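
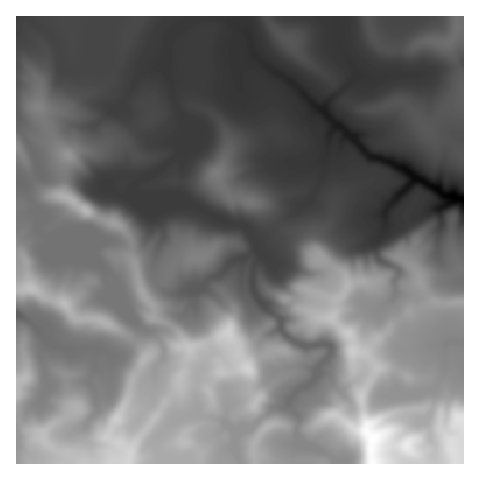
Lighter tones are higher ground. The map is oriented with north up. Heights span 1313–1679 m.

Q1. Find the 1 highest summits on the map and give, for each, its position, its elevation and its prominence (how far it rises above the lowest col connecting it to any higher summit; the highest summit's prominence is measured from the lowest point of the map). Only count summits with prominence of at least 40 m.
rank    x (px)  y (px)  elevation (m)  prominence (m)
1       374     438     1679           366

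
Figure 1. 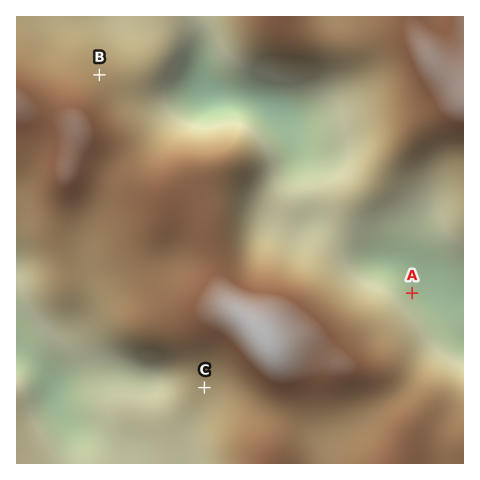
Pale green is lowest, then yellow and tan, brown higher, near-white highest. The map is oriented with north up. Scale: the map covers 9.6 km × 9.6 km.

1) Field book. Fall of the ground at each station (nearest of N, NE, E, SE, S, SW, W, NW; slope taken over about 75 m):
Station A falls NE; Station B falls NE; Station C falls SW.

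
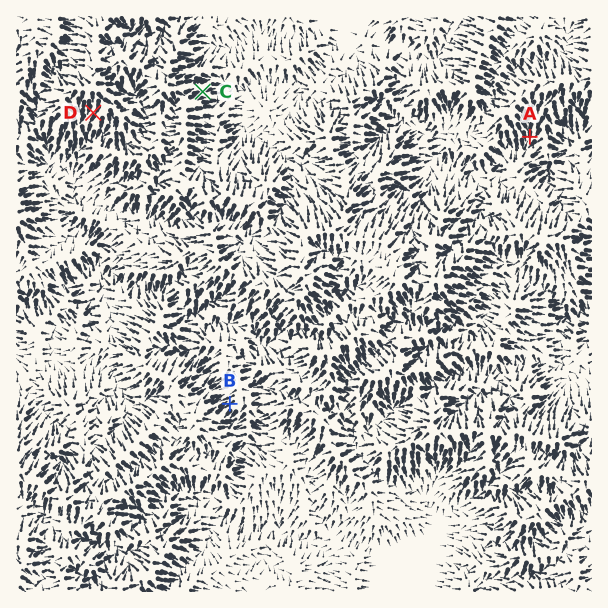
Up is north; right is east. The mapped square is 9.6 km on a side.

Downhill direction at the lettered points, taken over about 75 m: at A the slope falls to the S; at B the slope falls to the SW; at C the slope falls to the E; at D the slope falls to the SW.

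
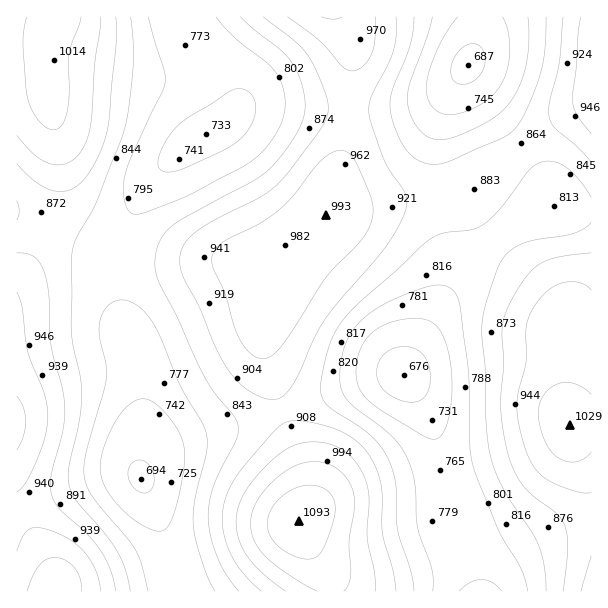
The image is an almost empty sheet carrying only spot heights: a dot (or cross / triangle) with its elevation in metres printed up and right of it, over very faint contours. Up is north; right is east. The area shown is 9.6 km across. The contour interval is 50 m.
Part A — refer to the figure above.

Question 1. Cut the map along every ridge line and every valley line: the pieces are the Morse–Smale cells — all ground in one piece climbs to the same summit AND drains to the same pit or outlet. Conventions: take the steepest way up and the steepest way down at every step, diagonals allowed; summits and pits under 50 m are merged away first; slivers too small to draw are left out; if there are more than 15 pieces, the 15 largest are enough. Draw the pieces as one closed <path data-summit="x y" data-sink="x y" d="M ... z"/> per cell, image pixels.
<path data-summit="570 426" data-sink="404 375" d="M555 205l-10 3-35 20-50 47-20 28-37 72 15 20 12 24 21 76 6 39 15 35 7 23 113-1 0-381-17 0z"/><path data-summit="54 17" data-sink="206 134" d="M180 16l-126 1-6 15-4 21 6 57 8 36 0 40-6 30-3 5 2 5 50 21 10 1 8-2 20-48 17-24 30-29 35-18 11-10 3-6 0-13-6-15-12-18-27-32z"/><path data-summit="299 521" data-sink="404 375" d="M404 376l-17 0-13 3-91 32 23 68 1 22-7 24 10 23 18 30 2 14 148-1-6-22-15-35-6-39-21-76-12-24z"/><path data-summit="326 215" data-sink="404 375" d="M441 193l-69 12-40 5-46 44-14 24-8 37 1 42 17 53 77-26 28-8 15 0 2-2 32-63 12-35 3-28-3-27z"/><path data-summit="326 215" data-sink="206 134" d="M285 106l-39 2-22 18-29 13-19 15-20 20-17 24-19 47-4 24 25 1 75-10 20 2 24 10 5 6 4 12 3-12 14-24 40-39 4-6 7-36 9-29 3-22 0-11-7-2-30 0z"/><path data-summit="17 423" data-sink="141 479" d="M77 266l-21 2-15 4-18 11-7 7 0 204 7 16 82-32 24-4 11 2 4-62-2-39-3-16-15-35-4-16-4-18 0-20z"/><path data-summit="299 521" data-sink="141 479" d="M282 410l-28 11-53 12-31 11-14 7-12 14-4 12 24 57 16 58 150-1-2-13-18-30-10-23 7-24-1-22-11-36z"/><path data-summit="326 215" data-sink="141 479" d="M224 260l-108 10 0 20 4 18 4 16 10 21 8 30 2 39-4 36 1 22 5-11 10-10 14-7 31-11 53-12 28-10-18-63 0-33 4-31-3-6-10-8-13-6z"/><path data-summit="56 590" data-sink="141 479" d="M131 474l-14 1-25 7-70 28 32 63 2 11 0 8 124-1-11-43-19-53-8-16-4-4z"/><path data-summit="332 17" data-sink="206 134" d="M339 16l-158 1 9 16 27 32 12 18 6 15-2 20 7-8 11-4 34 0 63 4 4-65-6-18z"/><path data-summit="591 48" data-sink="468 65" d="M591 16l-111 1-2 21-10 27 0 7 12 21 41 55 34-26 37-17z"/><path data-summit="332 17" data-sink="468 65" d="M479 16l-138 0 11 29-3 65 31 0 25-2 23-6 13-8 13-11 16-23 10-30z"/><path data-summit="326 215" data-sink="468 65" d="M458 78l-17 16-22 10-23 5-47 2-3 33-9 29-8 38 113-19-6-34 2-26 8-31 12-21z"/><path data-summit="299 521" data-sink="404 375" d="M521 148l-50 36-29 10 9 54-3 28-6 21-6 11 1 4 23-37 34-34 33-24 26-11-11-29z"/><path data-summit="54 17" data-sink="141 479" d="M45 38l-6 6-23 3 0 166 32 11 4-8 6-30 0-40-9-47-5-46z"/>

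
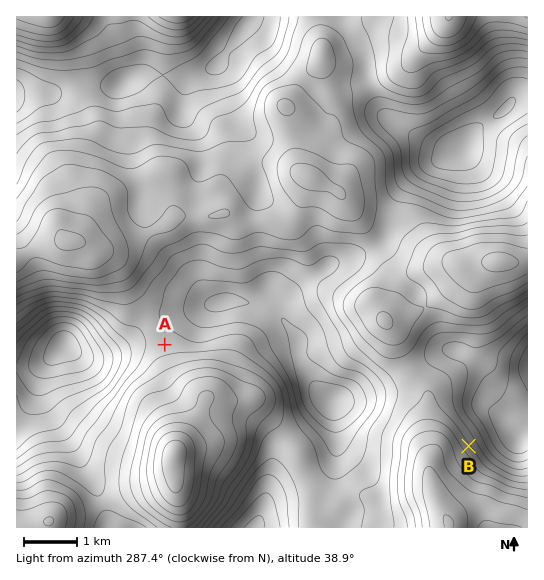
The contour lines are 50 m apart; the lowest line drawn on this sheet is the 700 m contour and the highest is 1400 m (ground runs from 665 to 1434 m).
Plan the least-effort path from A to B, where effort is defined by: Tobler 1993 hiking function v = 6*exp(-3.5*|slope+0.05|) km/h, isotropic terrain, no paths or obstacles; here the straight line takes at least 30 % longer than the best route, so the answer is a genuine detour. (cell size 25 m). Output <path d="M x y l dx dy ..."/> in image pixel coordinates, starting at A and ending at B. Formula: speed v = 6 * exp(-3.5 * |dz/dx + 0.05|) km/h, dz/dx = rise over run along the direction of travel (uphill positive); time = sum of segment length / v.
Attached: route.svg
<path d="M165 345l8-4 28 0 34-18 30 0 82 42 10 0 73 37 28 28 5 11 6 5"/>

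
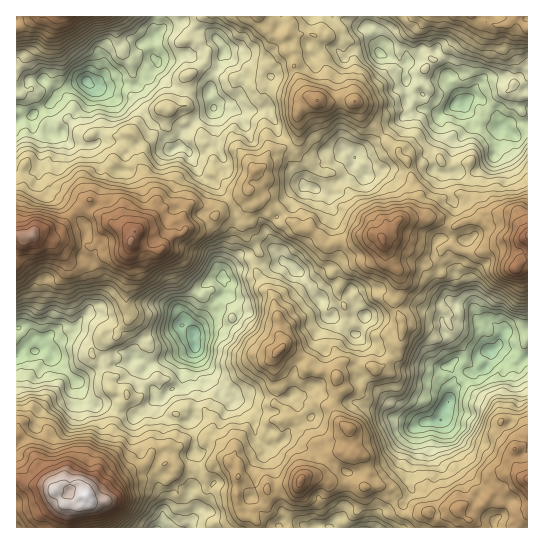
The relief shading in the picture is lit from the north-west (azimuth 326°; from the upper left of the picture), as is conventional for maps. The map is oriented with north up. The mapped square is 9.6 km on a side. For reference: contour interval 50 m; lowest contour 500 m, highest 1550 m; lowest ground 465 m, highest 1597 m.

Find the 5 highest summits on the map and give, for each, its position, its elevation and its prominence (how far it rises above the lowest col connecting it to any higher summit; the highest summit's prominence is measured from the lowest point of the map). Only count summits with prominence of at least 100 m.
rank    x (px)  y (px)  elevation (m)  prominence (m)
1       86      497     1597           1132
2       33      235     1489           516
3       130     242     1463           245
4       382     239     1366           270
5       301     481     1324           270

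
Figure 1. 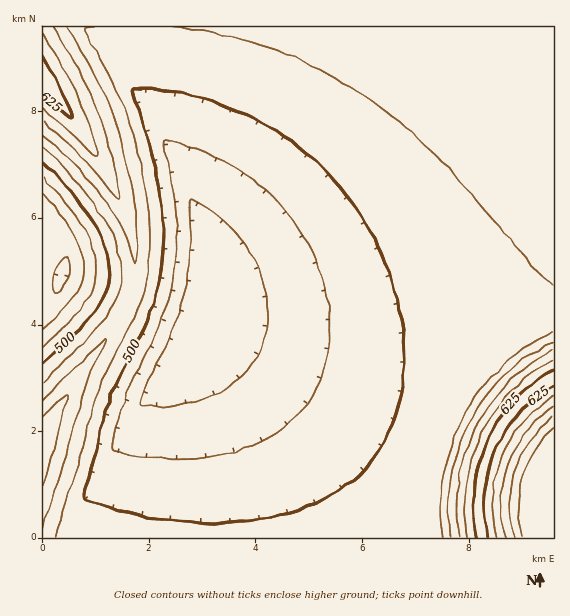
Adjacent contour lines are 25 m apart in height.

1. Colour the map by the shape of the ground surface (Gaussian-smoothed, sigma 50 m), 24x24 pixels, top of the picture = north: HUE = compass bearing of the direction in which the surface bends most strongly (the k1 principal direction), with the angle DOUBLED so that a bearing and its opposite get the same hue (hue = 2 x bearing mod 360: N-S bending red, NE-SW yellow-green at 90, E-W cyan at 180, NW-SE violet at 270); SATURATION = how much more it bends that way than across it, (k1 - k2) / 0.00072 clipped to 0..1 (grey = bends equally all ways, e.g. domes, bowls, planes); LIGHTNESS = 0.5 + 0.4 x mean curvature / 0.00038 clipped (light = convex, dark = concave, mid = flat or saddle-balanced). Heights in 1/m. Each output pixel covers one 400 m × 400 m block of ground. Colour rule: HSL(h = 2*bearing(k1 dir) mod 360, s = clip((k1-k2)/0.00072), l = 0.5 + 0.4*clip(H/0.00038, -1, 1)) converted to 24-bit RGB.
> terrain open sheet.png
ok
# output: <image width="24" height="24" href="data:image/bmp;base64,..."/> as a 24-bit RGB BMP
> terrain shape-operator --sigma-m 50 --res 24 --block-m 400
<image width="24" height="24" href="data:image/bmp;base64,Qk32BgAAAAAAADYAAAAoAAAAGAAAABgAAAABABgAAAAAAMAGAAATCwAAEwsAAAAAAAAAAAAAZIGCTIGDf4CCf3+Cfn+Cf36Cf36Cf36CgH6CgH6CgX6BgX6BgX6BgX6BgX6BgX6AgX+AgX+ANiB6hH6P8P/MfINrPyBngH6Af4GBPYCAdYGDfn+Cfn6Cf36Cf36CgH6CgH6CgH6BgX6BgX6BgX6BgX6BgX6AgX6AgX6AgX5/IyF7gH+P/v/MgoFrJSNpgH9/f4GBcoODPoGBfn+Cfn6Cf36Bf36BgH6BgH6BgX6BgX6BgX6BgX6AgX6AgX6AgX5/gX5/gX5/ITJ6foGO//HMg3trITxngH9/f4KBfoKCSIODZYGDfn6Bf36Bf36BgH2BgX2BgX2BgX2BgX2AgX2AgX5/gX5/gX5/gX5/gX5/I0d5eIKP/+PMnHtoK15uX3+BuX+AfoKCe4KDOHl9fX2Af32Af32AgH2AgX2AgX2AgX2AgX1/gX1/gX1/gX5+gX5+gX5+gX5+R2uCRXeOxZaH/a2kgGZnGWJO8qKghIF9f3p6VH57UoB7f32AgH2AgH2AgH1/gH1/gX1/gX1+gX1+gX1+gX1+gX5+gX5+gX9+e4CBHG94fo6N/8zUumuEWX1gwoKB0oCCf3p5fnp6OXptbYB9f3x+f3x+gHx+gHx+gHx+gXx9gX19gX19gX19gX5+gX9+gX9+gX9+RIJ7Oot5gJmA/8znxG6ufYKD8Jynl3h8fn18d398M3ltfnp+f3x9f3x9gHx9gHx9gHx9gX19gX19gX59gX9+gX9+gYB+gYB+gYB+KHtaS5BpgJaD/sb6fYCAkHyA9J+wgn98fYB9XYN+R359fnt8f3t8f3x8gHx8gH18gH19gX59gX99gX9+gYB+gYB+gYB+gYF/f4F+K3xEMIk7fZB7fH59fXt8vHiE34qUfIOAfISDNnR+d3p+fnx7f3x8f318gH18gH59gX99gX99gYB+gYB+gYF+gYF+gYF/gYF/gYF/UYNRK3gcSXxxfnd3fnN08JSQm4h9fIaHW3mIT2l/fnx7f318f318gH58gH99gYB9gYB9gYF+gYF+gYF+gYF/gYF/gYF/gYF/gIF/gIF/PHhvX3t0f2xmpXph5bySe4OKd36IOU58fn17f358f358gH99gIB9gYB9gYF+gYF+gYF+gYF+gYF/gYF/gYF/gIF/gIF/gIB/c3x+M0Jof3Zhg31o8OaafH6He32GOD19fn58fn58f398f4B9gIB9gIF9gIF+gIF+gIF+gYJ+gIF/gIF/gIF/gIF/gIF/gIB/e3B+UzlxfH9qgoZr3fCbfHyHe3uGQTd9fX58fn98fn99foB9f4B9f4F9gIF+gIF+gIJ+gIJ+gIF/gIF/gIF/gIF/gIF/gIB/cUF7e198en5xjrButt6Nf3yGenSHUjt9fX58fX99fYB9foB9foF9f4F+f4F+f4J+f4J+gIJ/gIF/gIF/gIF/gIF/gIF/gIB/czF2fH53e352rfCUhJh9gHyFblKGa1aAfX99fX99fYB9fYF9foF9foF+foJ+f4J+f4J+f4J/f4F/gIF/gIF/gIF/gIF/gIB/f2N8fn56fJF4q/ShgH2Df32EZzR+enl/fYB+fYB+fYF+fYF+foF+foJ+foJ+foJ+f4J+f4J/f4F/f4F/f4F/f4F/gIB/gIB/en94e395nPCafKN9f32Dfm2FcTt+fYCAfYCAfYF/fYF/foF/foJ/foJ/foJ/foJ/f4J/f4J/f4F/f4F/f4F/f4F/f4B/f4B/fH97eLB/m+6igH2Efn2DdzV+fHOBfYCBfYGBfYGAfoGAfoKAfoKAfoKAfoJ/foJ/f4J/f4F/f4F/f4F/f4F/f4B/f4B/f4B/fIl/tfzEfoyMgn6GhWKHfT+AfoCBfoCBfoGBfoKBfoKBfoKBfoKAfoKAfoKAf4KAf4GAf4F/f4F/f4F/f4F/f4B/f4B/f4B/qffBfqyOgX6EgnuFfS11fXqCfoCCfoGCfoGCfoKCfoKCfoKBfoKBfoKAf4KAf4KAf4GAf4GAf4GAf4F/f4B/f4B/f4B/f4B/hc6fgH6EgH6EgTpzhGKAfn+CfoCCfoCCfoGCfoKCfoKCfoKCfoKBf4KBf4KAf4GAf4GAf4GAf4GAf4CAf4CAf4CAf4B/f4B/f36Df36EhU54gkd1fn+CfoCCfoCCfoCCfoGCfoGCfoKCf4KCf4KBf4KBf4GBf4GAf4GAf4GAf4GAf4CAf4CAf4CAf4CAf4CAf36DhWB9fzZpfn6Cfn+CfoCCfoCCfoCCfoGCf4GCf4GCf4KCf4GBf4GBf4GBf4GAf4GAf4GAf4CAf4CAf4CAf4CAf4CAf4CA"/>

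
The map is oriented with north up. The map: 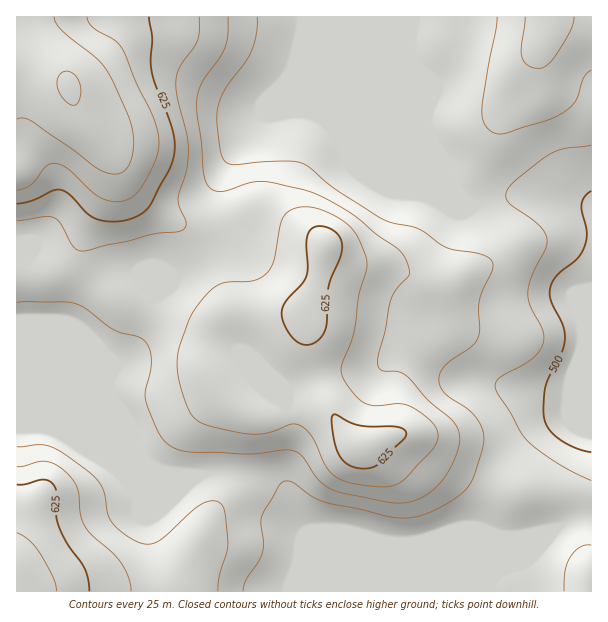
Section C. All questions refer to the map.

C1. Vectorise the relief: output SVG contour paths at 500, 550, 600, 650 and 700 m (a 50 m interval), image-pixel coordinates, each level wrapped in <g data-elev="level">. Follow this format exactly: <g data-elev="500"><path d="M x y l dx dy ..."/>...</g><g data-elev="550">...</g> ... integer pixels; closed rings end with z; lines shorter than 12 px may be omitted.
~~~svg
<g data-elev="500"><path d="M591 452l-19-6-18-11-8-12-3-13 3-26 15-30 4-15-3-15-11-24-1-12 6-12 20-16 8-12 3-15-5-29 3-7 6-6"/></g><g data-elev="550"><path d="M243 591l3-12 13-18 3-9 1-10-2-20 1-7 17-29 5-5 4 0 5 1 18 14 13 6 63 14 15 2 17-2 16-6 22-13 11-11 6-10 9-27 1-9-1-9-4-9-7-9-29-21-3-6-1-8 2-7 5-6 24-17 7-9 3-9-2-19 1-11 14-34-2-6-7-5-35-7-9-4-21-15-27-6-11-5-46-29-24-21-9-5-9-2-15 0-44 4-9-3-4-7-2-11-2-24 1-13 7-18 19-26 7-12 5-16 1-18"/><path d="M591 545l-6 0-6 3-9 10-5 14-1 19"/><path d="M497 17l-15 91 2 15 8 9 6 2 8-1 41-13 16-7 12-11 8-24 8-8"/></g><g data-elev="600"><path d="M131 591l-2-13-8-15-9-11-21-18-7-9-4-12-2-24-8-13-13-11-10-4-8 1-15 4-7 1"/><path d="M372 486l18 0 13-6 31-32 4-8 0-8-3-6-5-6-17-12-12-4-23 2-10-2-10-6-12-15-4-9 0-8 12-34 5-36 8-27-1-12-10-23-13-13-13-8-13-5-11-1-10 1-8 4-6 7-8 41-3 7-4 6-6 5-7 3-26 1-10 3-11 9-13 17-6 12-10 30-1 16 3 17 9 25 5 6 6 5 23 7 31 5 16-2 21-8 8 1 6 4 6 6 14 30 8 10 14 7z"/><path d="M17 221l28-5 9 2 7 6 13 23 4 3 5 1 70-17 26-2 6-4 1-6-7-15-1-9 9-28 1-24-2-14-9-34-1-17 4-15 17-25 2-9 0-15"/></g><g data-elev="650"><path d="M56 591l-3-15-15-25-9-11-12-7"/><path d="M17 190l13-5 15-18 5-3 6-1 6 2 7 5 21 20 9 7 12 4 12 0 8-3 7-6 17-30 4-16-2-18-6-17-15-30-11-28-9-12-24-15-4-5-1-4"/></g><g data-elev="700"><path d="M72 105l5-1 2-3 2-8-1-7-2-6-4-6-5-2-4-1-7 6-1 10 6 12z"/></g>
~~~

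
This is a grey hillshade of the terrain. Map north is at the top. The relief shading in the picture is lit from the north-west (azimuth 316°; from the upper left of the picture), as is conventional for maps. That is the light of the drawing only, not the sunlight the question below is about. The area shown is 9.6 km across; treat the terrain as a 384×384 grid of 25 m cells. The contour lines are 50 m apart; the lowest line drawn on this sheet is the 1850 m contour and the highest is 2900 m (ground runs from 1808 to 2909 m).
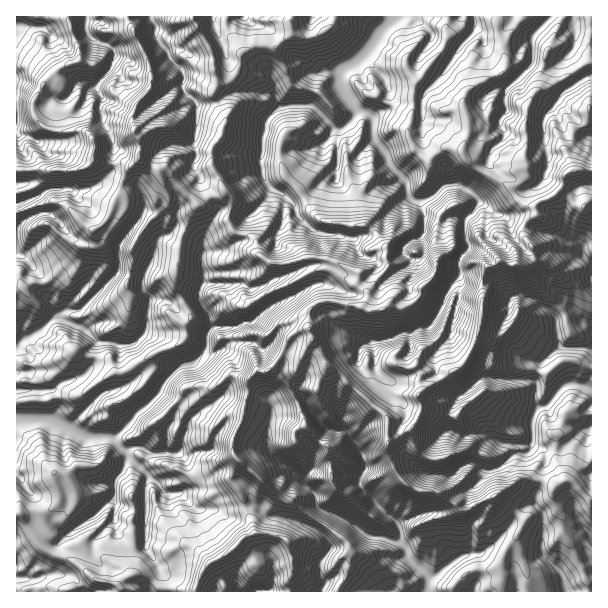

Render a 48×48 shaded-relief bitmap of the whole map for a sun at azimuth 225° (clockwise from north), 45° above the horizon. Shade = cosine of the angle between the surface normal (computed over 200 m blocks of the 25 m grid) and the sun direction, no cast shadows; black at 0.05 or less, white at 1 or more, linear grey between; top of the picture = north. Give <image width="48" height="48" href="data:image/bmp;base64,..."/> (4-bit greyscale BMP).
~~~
<image width="48" height="48" href="data:image/bmp;base64,Qk32BAAAAAAAAHYAAAAoAAAAMAAAADAAAAABAAQAAAAAAIAEAAATCwAAEwsAABAAAAAAAAAAAAAAABEREQAiIiIAMzMzAERERABVVVUAZmZmAHd3dwCIiIgAmZmZAKqqqgC7u7sAzMzMAN3d3QDu7u4A////AKuqnduIq6uqub7e2HvKmryXupvMqrlp3czM3bmZmazMqu7N2Ercmrlou5q7q7hs3N3dypqYeczLy8ytxUzbmGV826mqu5auyd3LmZmYe8y5irm+xWrLMja+28zMu4ndueypmJiZi7qZmJu7Y1rBBrvu3N3cy5rcmduqmYeZi6mZmYllNpcR36r+3dzcu6rMmqmrqJiqi4iKvMmKujK/5k7//+qrqprbvXm8uXe7iXiszuvdkh7uIf/u7oWqd5zazXzcp3m5d73t3t7mEN/xDv/9ggRmZozLuM3KiJimfO7d7u5QLP+Arv+CRnZVRnmZdcyneIdnzbit3uUE3u/FXu5b2We6dVeYeLpkQ1Rby5ve3oJd/d+QXvy9h2R1Vom5iLhEVoe87t7u7Ia//ccA7uumEhM0mpvKh6d4rN3M3Mzc3Li9vDBN/9qVN6h7uIy5h7u83e2cqLvcvLmcyhy9/8eJWZeah5qamMzN3NuoqJzMy7qd6t2e/Wa6VGeZh3m5h7vNy7vMmpvMzc2u/fy+xWrJVXmGRGq5d7zMu8zMuLhnrc3e7dzaRqzKmXZVaKy6vLzNzLy7uXhmeaq8zd2DSb3JepRaqKurzLvMyodnmZmrqKdo3NkzZ5l2Z3Zod5mZh7qrg1irmsyJy7rb3MQ1aJQzNnmVWKmJubu4Rc3cq814zMq9zZNprLimR4q1V4iMt8y4jO7rreyFvu2JmnWt3cqWpZqzJ2WLmdyazd3anMtW/+q6h3nN3buWRaqxFDW7vcmt3Mvafdxs66u72niJqHiHJZmgFp3L25jNy82prutqy6ve27q8t4VWMnmUbNuslWjNzMyszNtq7u7t3t3bZWQ0YjzLzZe4RYzd3drOq8pr7e7aqphjKJIHUVuauEZDWN7u7tfMnMp73u1SVSABamBFRDWVQ1Mli+7u3tesu9uc7sY1UQR62lIkZRilZnNove3L7aqbvMzM7HRFRK3cpRAVeTl2aZqa3rvO2Ju5rc3bymdVW9llQiAEmXlpztuM7u7baLu4vczJu2NEnZVWZTI6yHOe/risysvM3supzct4xgE67Idph0SuuWr/65mbmd3u7cy83adaoROO2YaKhzXuyd/9u6icuZqazbm9yGRrgkStp2WZdTz/y+65u5aqhmZoq6StpVV6hmWslmaYhJ79rduJmnWqU3vu3FPeloh6uESrqHiIht/pq7mIeoW5Zc/suBbdZ4NKuESqmGWaet64q7qGeoaZic6YhUq4UzFat0SJZTnJjNuZvMpmi5aJrcyah1q3ZTJdx0V3qs6Gztuqurhmi5eZq7q6hVqoliOut2eM7Mg67JvLmah2qXl5mMq5d8qKlxTduYmd2GWMuJ3amZmYioiImNuZrIaLwgntt5itpYm7mc3ImZmKp5mZqbqHlxSssC7tmKrMiru7qsyZiZmZl4q5nLqIkRv/QL7taaq6vLupqrqIipmbloqom8u9or78A+74Wneby6uXebmHq5icp4uHnMzedd3lCf/UaVasx2qmaaiIy4mtqal4rA=="/>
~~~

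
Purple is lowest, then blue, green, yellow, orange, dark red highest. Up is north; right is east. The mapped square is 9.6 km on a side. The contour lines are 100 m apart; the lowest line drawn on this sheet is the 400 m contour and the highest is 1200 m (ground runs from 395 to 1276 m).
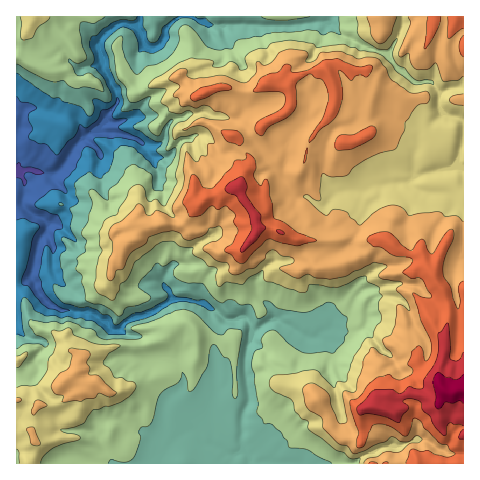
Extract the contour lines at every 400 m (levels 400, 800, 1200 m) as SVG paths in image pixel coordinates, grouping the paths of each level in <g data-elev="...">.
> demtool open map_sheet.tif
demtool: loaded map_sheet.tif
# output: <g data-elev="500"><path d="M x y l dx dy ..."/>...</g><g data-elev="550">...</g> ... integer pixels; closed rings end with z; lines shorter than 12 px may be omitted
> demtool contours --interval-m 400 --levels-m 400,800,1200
<g data-elev="400"><path d="M17 164l2-2 3 5 16 2 6 4-6 2-7-3-5 1-2 3 3 6-2 4-4-7-4-1"/></g><g data-elev="800"><path d="M41 463l2-7 10-8 27-9-2-4-12-2-5-2 0-2 14-2 8-3 11-14 16-4 12-4 9-7 4-6 1-4-3-3-6-1-4-3-8-1-5-8-7-6 6-10 11-7-4-2-12 1-12-2-18-8-3-6-3-1-7 3-7-1-3 2 5 14-3 7-4 5-2 13-9 13-7 2-9-1-5 3"/><path d="M17 449l2 3 1 11"/><path d="M17 367l2 0 2-2 6-9 1-3-2-1-9 4"/><path d="M20 17l2 7-1 12 3 4 8-2 6-10 10-8 2-3"/><path d="M356 17l2 7-1 8 5 7 15 10 9 1 3-2 8-10-4 16 3 9 9 5 11 12 16 0 2 4-6-1-15 1-17-13-4-7-10-9-8-3-14-1-5-3-5-1-7-3-25 4-6-5-20-3-19 3-7 6-7-1-11 6-3 5 2 9-5 2-3 0-3-6-5-3-7 5-6 1-5 0 0-6-6-2-15-1-13 5-25 16-6 8 2 1 16 1 0 2-5 11 6 4 2 6 11 2 8-4 5 3-7 7-7 2-5 4-2 6 2 7 21-5 3 0 0 2-5 6-8 1-4 4-6 27 2 8-12 24-3 0-5-7-6 3-3-1-5-14-3-2-4 0-7 5-2 7-8 11-1 6-14 7-5 11 1 13 2 6-4 7-4 27 4 8 13 7 2 0 6-9 1-7 7-5 8-17 22-17 5-3 9-1 3 1 7 5 12 1-1 4 2 3 9 5 5 6 8 2 1 2-1 6 0 5 2 5 9-4 16 2 7-7 13-7 1 9 2 2 36 12 5-2 2-6 30 2 19-10 7-1 3 6 11 6 0 4 3 5-3 7 2 16-6 9-2 8-8 2-11 17-7 19 0 6-3 1-7 0-3 6-15-16-6-2-18 3-21 2-3 3-2 5 1 5 4 4 18 8 3 12 6 6 7 3 0 6 2 4 25 18 9 4 5 5 4 1 7-1-1 5"/></g><g data-elev="1200"><path d="M463 375l-4 4-5 0-5-2-3 0-8-5-4 5-1 5 3 15-1 8 2 3 3 0 6-6 7 1 7-2 3 3"/></g>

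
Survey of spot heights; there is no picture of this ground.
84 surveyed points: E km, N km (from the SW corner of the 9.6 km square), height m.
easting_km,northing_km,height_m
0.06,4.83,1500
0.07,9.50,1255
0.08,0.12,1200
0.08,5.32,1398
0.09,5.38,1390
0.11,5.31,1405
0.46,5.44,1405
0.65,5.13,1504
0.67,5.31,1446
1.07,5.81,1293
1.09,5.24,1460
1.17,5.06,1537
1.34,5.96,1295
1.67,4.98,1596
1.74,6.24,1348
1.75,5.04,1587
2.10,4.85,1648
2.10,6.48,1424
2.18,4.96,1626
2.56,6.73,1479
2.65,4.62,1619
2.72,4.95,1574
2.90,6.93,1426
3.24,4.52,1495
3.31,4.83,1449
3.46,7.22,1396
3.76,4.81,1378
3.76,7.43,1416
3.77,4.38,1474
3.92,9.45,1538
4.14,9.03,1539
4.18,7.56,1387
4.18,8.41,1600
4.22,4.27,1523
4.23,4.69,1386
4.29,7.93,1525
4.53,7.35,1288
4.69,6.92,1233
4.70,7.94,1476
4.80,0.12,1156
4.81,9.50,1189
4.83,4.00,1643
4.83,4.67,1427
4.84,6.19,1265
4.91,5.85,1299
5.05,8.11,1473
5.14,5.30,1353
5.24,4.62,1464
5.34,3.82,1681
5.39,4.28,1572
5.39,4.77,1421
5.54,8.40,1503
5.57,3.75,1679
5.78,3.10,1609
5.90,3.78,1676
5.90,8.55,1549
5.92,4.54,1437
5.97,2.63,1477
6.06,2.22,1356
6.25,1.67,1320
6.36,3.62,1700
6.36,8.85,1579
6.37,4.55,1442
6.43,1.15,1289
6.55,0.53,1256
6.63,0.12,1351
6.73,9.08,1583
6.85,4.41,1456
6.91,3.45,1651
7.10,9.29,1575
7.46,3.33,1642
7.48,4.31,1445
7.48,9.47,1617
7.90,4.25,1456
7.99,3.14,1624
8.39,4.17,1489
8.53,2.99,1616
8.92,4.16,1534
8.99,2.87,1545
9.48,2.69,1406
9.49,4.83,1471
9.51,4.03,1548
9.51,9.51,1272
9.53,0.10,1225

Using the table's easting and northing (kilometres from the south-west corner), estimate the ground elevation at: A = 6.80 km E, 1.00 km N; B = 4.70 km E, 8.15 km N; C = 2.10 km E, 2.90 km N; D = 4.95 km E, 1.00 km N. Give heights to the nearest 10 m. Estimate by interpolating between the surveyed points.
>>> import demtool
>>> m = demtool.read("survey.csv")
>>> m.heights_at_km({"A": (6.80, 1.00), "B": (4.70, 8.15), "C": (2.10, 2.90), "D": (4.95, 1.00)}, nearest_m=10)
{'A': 1320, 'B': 1490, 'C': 1460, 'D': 1170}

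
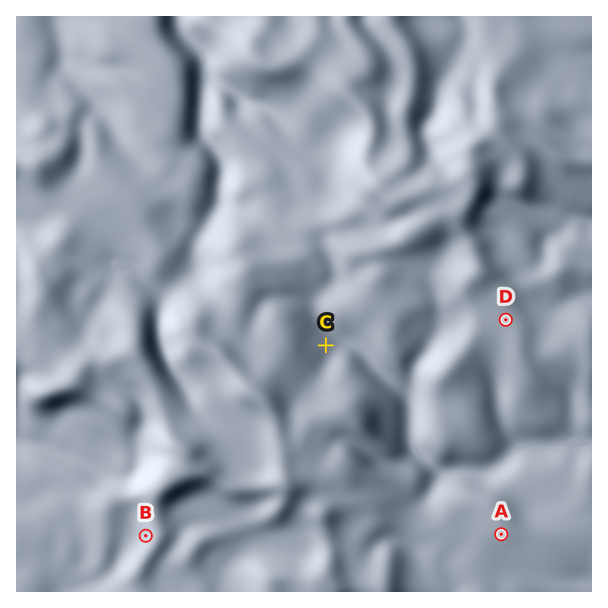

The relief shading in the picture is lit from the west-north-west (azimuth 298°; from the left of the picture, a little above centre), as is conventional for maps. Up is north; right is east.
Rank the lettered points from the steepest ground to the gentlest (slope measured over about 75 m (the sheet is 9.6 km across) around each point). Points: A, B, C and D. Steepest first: B C A D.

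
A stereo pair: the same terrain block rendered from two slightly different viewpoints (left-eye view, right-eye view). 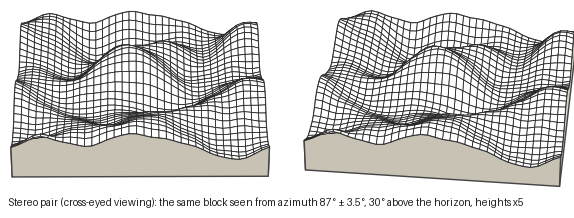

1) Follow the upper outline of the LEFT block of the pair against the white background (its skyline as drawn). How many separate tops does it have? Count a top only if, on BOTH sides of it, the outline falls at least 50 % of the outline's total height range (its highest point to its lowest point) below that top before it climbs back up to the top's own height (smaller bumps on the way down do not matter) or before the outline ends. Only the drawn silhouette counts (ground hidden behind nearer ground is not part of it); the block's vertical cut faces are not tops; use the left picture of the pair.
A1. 4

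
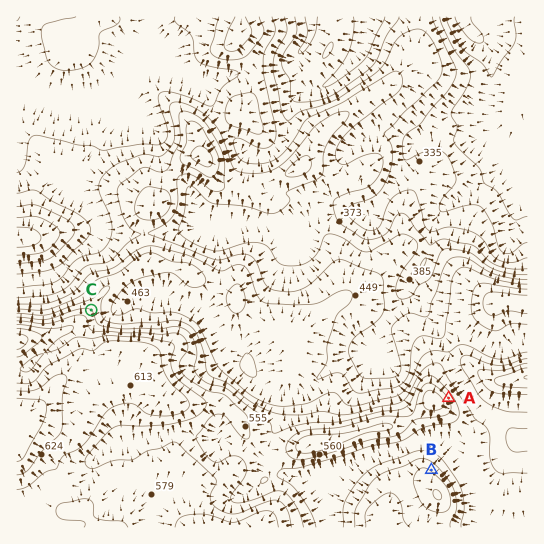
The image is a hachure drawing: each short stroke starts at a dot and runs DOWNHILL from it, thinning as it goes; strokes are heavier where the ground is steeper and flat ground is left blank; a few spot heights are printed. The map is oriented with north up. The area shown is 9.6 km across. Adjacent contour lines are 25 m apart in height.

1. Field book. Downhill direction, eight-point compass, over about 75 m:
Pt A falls NE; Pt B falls NE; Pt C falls NE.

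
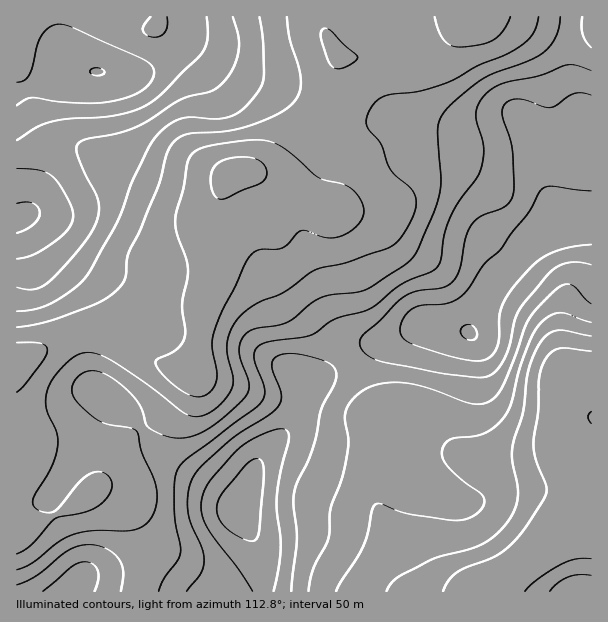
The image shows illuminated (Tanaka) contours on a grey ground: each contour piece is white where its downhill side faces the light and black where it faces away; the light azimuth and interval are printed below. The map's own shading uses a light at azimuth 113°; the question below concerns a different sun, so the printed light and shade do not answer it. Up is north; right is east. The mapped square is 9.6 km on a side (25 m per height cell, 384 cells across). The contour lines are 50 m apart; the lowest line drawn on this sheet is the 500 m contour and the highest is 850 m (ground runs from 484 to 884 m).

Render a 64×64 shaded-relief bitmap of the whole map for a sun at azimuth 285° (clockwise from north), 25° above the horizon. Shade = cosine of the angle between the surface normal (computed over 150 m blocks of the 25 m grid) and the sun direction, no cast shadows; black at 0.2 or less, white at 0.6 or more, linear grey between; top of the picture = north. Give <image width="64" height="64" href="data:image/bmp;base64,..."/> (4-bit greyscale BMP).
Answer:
<image width="64" height="64" href="data:image/bmp;base64,Qk12CAAAAAAAAHYAAAAoAAAAQAAAAEAAAAABAAQAAAAAAAAIAAATCwAAEwsAABAAAAAAAAAAAAAAABEREQAiIiIAMzMzAERERABVVVUAZmZmAHd3dwCIiIgAmZmZAKqqqgC7u7sAzMzMAN3d3QDu7u4A////AMzMuYdkRWibzMupmauoUiI0VWZmZ3d2VEVomrvM3tuZzd3LmGVFaJq8zLqqq6dCIkRVVmZnd3ZURWeJmrzd3Knd7ty5dVVnmrvMy7q7l0IiRVVVZmd3dmVEVmeIms3cqt3u7cqGVniZq8zMu7qXQiNFVVVWZ3d3ZlVVVWeJrMuqze7uypd3eJqrzNzLqoZCI0VmVVZnd3d3ZlRERWeau6m83e3LmIiJmrvN3cupdUIjRmZVVnd3iIh3ZUM0Rnmqmaq8zMupmZmqvN3dy5hlMzNWZmVmd3iIiIdlRDM0aJmImaqru6qqqqvN7u3Ll1QzNFZmZmZ4iIiIiHZUMzRXiYiZmZmqqqqqvN7/7tuWQyI0VmZmZ4iIiIiId2VDNFeIh6mYiImqqqq83//+3JZCIjRmZlZniZiIiIiHZUM0V4iIqql3eJqqqrzv//7cp0ISNWZlVWeJmYiIiIh2VERniIirqYd3iaqqvN7/7u25UxI1ZmVVaJmZiIiIiHZURWeJiLu6mHeJmqq83u7u3cpzIjVmZVVomZiIiIiIdmVVZ5mIq7upd3iaqrvN3u7u24UiNWZlVWeIiIiIiIh2ZVVomZiru7qIiJqqq7zd7u7sljM0VmVVZ4iHd4iId3ZVRWiZmau7upiImaqqq83u/+24VDRVZmZ3iHd3d3h3dlREaJqZqru6qYiZmZmZrN7/7sp1REVWZneHd3d3iHdlRDRXmpmqqrqqmZmZmIib3v/+3KhlRFVneIh3d3iIh2VDM1eaqaqqqqqZiIiId4rO//7tyoZURWeIiHd3iIiHZDIjV5qqqqqqqpmIiHd2eb3v/u7bl1REZ3iIiIiImIdkMhJHmqqru7qqmId3dmZ4rO/u7uy4ZERWd4iIiJmZh2QhEkeaqrvMy7qYd2ZmZmis7u7u7bl1REVnd4iImZiHZCABR5qqvN3cu5h2ZmVWeKzu7u7tuXVERWZ3eIiIiIdTEAFGiZm83d3LqHZmZmZ4rN7u7uy5dlVWZnd4iIiId1IAADaJmbzd3duYZmZmZnis7u7u3KmHZmd3d3iIiHd2QQAANXiIq8zdy5hmZ3d2Z6zv/+7bqYiIiIiIiIiIh3ZBAAAleIiZq8y6l3d4iHZnnO//7cupmZmZmZmIiIiIdjEAABRnh3iJq6mIeImYdmec7/7cu6qaqqqqqpmZmZmGMQAAFGeHZneJmIiImZh2Vpzv/cu7u7u7u7u7qpmaqYZCAAAUZ4hVVmd3d4iZmHZWi9/tuqu7u7u7vMzLqZqqhkIQABRoiGVVVmd3eJmIZVaL3ty6q8zLu7u83tyqqqqXUyEAJHiZZlRFVmd4iIdlVorN3LqrzMu6qr3v7bqqu6hkMhEkeZl3VERVZneIh2VWebzMuqq8y6qqvO/tyqvMuXVDIiRpqodlRFVWZ4iHZVV5rMy6mru7qpqs3u3Lq83LhlQyI2iqh2VERVVneIdlVWirzLqZq7uqmqvN3cu83tuYZUMjWJp3ZVRERVZ4h3ZVaJu8upmru6qqqrzMy7ze3KmHVCNHiXdmVEREVneHdlVomruqmau6qqqqq8zMzN7cqZh1Q0Z4ZmVUQzNFZ3d2VmiauqmZqqqqq6qrzNzN3dyqqYdURWdmVVRDMzRWd2ZmeJqqmZmqmZqruqvN3d3dy6qqqHZVZmZVVUMzNFZmZVZ4mqqZmZmYmau6q83u3d3Luru6mHZndmVVRDMzRVZVVniaqpmZmYiJqqqqze7t3cu7vMupiHeHZlVUQzNEVVVWeJqqmZmZiImaqqq83u7dy7u8zLqYiJh2VVVEREREVVZnmqqpmZmIiJqqqqve7ty7q7zcupmZmHZlVVVUREREVWeKqqmqqZiImaqZq83d3LqrzNy6mZmZh2VWZlVUREREVomqqqqqmYiZqqmavM3MuqvMzKmZmZmHZVZmZlVERERWeJqqqqqZiJmaqpqrzMu6q8zLqYmZmYh2Znd2VUREREVniaq7qpmIiZqqqaq8u6qrzMqYiImZiHZmd3dlRERERWeImquqmZiJmqqqqru7qqvMuoiIiIiHd3d4d2VDNERVVmeJqqmZmZmaqqqqu7uqvMy5h3iId3d3d3d3ZUMzRVVVVniZmZmZmZmqqqqru6q8zKmHeIhmZmZ3d3dlQzNFZVVVZ4iYiJmZmZqqqqu7q7zLqYeIiGZmZmd2ZmVDNFZmVUVWeIiImZqZmZqqq7u7vLuYiJmIZmZmZmZlVEM0VndlRFVnd4iJqqqZmqq7u7vMupiJmZhmd3ZmZlVEMzRXd3ZUVWZ3eImqqqmZqrvMzMy6iImqmXeIh3dmZUQyNFZ3dlVVVmZ3iaqqqZmqu83d3LqImaqZiJmYiHdmVDIzVnd2VVZmVmeJqqqpmaq7zd7cupmaqpmZqpmYh3ZlQzNWZmZVZmZVVnmqqqmZmqvN3t3Lqqqqmaq7qpmId3ZURFVmZVVWZlVWeJqqmZmZmrzd3cu7u6qYu7uqqZiHd2ZmZmZVVVVmVVZ4mZmZqpmZq8zMzMy7uYi7u6qZmId3d3d3ZlVEVVVVVniZmJmZmIiau8zMzMy5h7y7qZmId3eImYd2VURFVVVWeJmIiJmYiImqvMzM3Ll3u7qZmId3d4mZmHZVREVVVWeJmYiIiIh3iJq7zMzcuXa7upmHd3d3iZqYdlVUVVVFZ4mpmIiIh3d4iavMzN25dru6mId3iId4mph2VVVVVEVniamYh3d3d3eJq8zN3bl2"/>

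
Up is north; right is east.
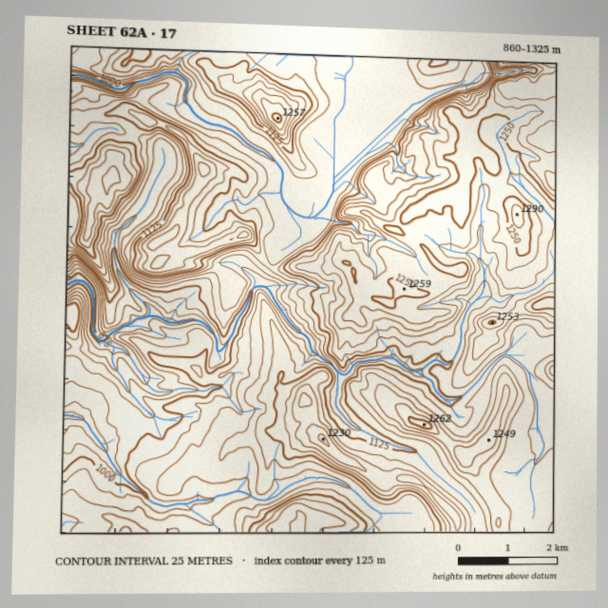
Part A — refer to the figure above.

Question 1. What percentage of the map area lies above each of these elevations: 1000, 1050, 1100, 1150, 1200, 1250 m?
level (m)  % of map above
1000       90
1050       80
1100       57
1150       39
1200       20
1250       6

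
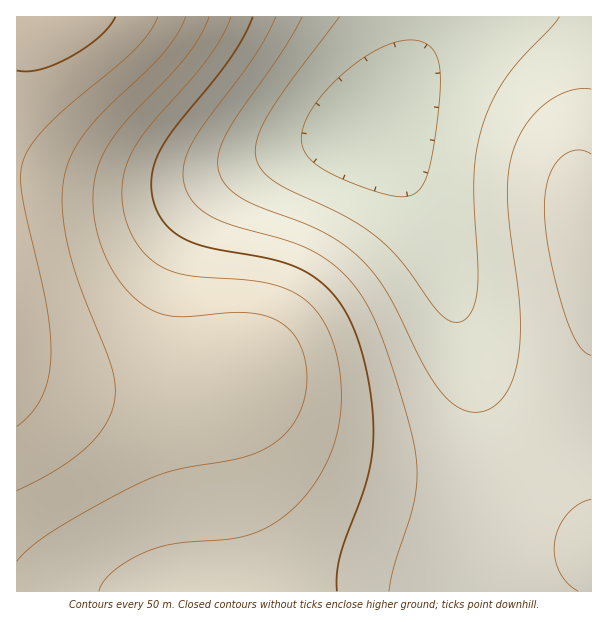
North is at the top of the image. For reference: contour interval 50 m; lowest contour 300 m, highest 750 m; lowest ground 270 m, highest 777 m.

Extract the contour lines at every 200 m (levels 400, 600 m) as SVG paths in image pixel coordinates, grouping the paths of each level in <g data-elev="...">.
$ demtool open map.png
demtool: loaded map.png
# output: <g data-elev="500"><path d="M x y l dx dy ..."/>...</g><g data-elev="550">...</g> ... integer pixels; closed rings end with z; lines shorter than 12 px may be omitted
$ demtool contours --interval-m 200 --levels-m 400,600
<g data-elev="400"><path d="M591 89l-10 0-11 2-12 4-11 7-19 19-13 25-6 22-2 27 2 30 11 84 0 27-2 24-7 24-11 17-8 6-7 4-8 1-9-1-9-3-7-5-17-19-13-22-35-69-12-18-15-17-18-14-21-13-19-9-44-16-16-8-14-10-8-12-2-9 0-9 2-11 6-12 13-22 44-63 19-33"/></g><g data-elev="600"><path d="M17 561l15-15 24-17 46-27 42-21 33-12 65-11 24-10 12-7 10-11 8-10 6-13 5-23-2-22-6-20-12-15-15-9-18-5-23 0-52 4-15-2-12-5-18-13-16-18-12-22-9-26-4-21 0-21 4-19 7-18 10-15 11-15 45-46 17-20 13-20 9-19"/></g>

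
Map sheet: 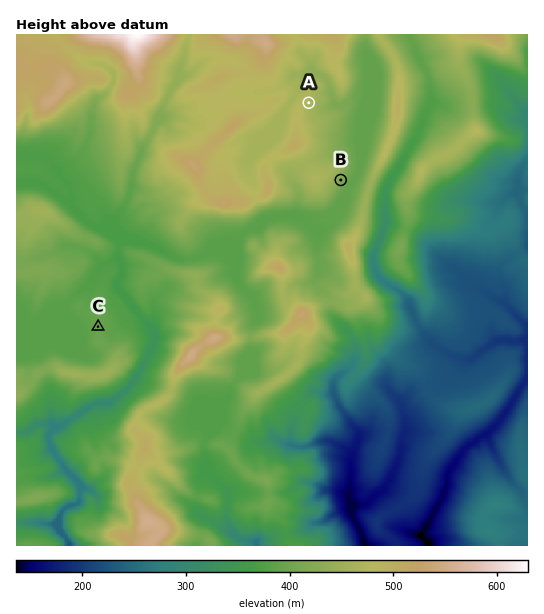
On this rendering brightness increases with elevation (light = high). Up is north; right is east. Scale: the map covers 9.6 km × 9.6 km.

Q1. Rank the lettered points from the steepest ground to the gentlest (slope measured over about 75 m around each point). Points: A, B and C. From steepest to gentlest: B A C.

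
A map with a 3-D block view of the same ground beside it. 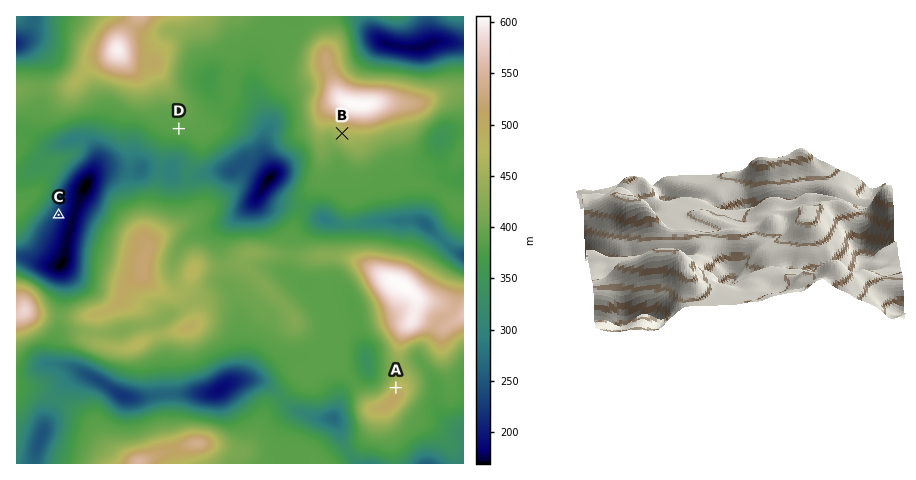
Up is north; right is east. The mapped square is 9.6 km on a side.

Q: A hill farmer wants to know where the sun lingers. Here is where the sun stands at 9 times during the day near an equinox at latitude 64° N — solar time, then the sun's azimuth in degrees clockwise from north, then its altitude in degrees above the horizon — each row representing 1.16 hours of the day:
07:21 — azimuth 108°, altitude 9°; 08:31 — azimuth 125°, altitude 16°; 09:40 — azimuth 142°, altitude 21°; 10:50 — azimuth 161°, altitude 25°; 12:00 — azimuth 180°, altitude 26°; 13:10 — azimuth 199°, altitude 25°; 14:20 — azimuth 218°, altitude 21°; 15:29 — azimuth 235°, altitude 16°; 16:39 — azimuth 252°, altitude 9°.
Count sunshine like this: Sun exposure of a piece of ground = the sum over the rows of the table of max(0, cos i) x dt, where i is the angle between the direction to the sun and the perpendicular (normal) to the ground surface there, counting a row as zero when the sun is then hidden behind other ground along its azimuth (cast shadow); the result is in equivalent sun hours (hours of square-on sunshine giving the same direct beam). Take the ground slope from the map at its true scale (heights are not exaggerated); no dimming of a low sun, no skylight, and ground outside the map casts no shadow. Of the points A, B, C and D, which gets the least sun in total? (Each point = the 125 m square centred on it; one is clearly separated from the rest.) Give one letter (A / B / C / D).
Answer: A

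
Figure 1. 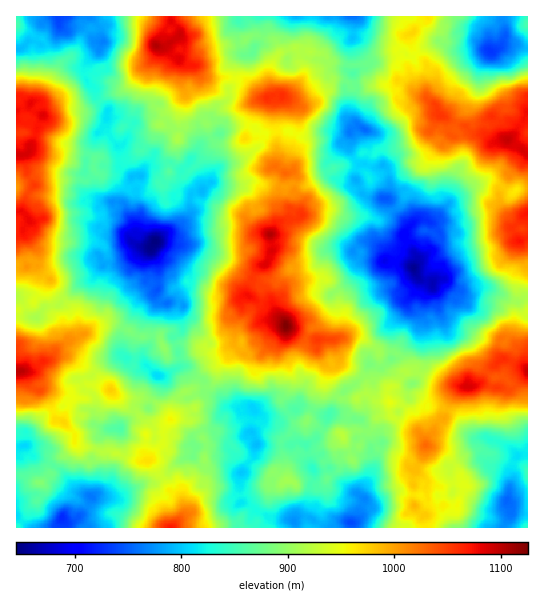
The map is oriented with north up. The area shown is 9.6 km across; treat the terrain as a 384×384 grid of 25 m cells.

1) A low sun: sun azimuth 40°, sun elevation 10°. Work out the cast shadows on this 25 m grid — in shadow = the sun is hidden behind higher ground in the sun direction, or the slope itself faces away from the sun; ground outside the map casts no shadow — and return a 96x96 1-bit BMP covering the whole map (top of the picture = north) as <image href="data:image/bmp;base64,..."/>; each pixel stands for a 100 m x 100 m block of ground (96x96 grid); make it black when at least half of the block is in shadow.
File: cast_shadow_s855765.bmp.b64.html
<image width="96" height="96" href="data:image/bmp;base64,Qk2+BAAAAAAAAD4AAAAoAAAAYAAAAGAAAAABAAEAAAAAAIAEAAATCwAAEwsAAAIAAAAAAAAA////AAAAAAAAACQAAAAAAAAAYAAAACAAAAAAAPmAIAAAwAAAAAAAAH0AAAAA4AAAAAMgAH8AAAAAYAAAAAY4wH8AAAIAAfAAAAZZwH8AAAeAB/wAAAYYAH4AAA+YP/wAAAQAAH/AAAeAP/8AAAAAAD8AAA8Af3+AAAAAAz8AAAMAff+AAAAAAx4AAAMA+f8AAAAAghwAAAAB8PgAAAAAAAwAAAAw8AAAAAAAAAAgAAB/4AAAAAAAIAAAAAB/4AAAAAMAAAGAAAD/gAAAAAMAAAeAAfj/wAQAAAAAAAGAB/D/gAwAAAAAAAEAD/D+ABgAAAAAAAYAD/zwADgAAAAAAAQAD8/0AHgAAAGAAAAAMP/wAGAAAHuAEwAB+f+AAYAAAP+CAAAD/f8YAYAAAP8GAAAD/fAAAYAAAP4AAAAB+MCAAAAAAPyAAAAAQAOAAAAAAP2TgAAAAAMAAAAgGPGvwAAAAAMAAAB4C/tvwAAAAAAAAAD543+PgAAAAAAAAADxwG2PgAAAAAAAAACAwACPgAAAAAAAAAAAAAH8AAAAAAAAAAAADDHgAAAAAAAAAAAAHjHgAAAAAIAAAAAAHD3AAAAAAAAAAAAAPByAAAAAAAAAAAAAfgAAAAAAAAAAAAAAdgAAAAAAAAAAAAAB8MAAAAAAAAAAAAAB+IAAAAAAPAAAAAAB+wAAAAAAfgAAAAAB8wAAAAAD//AgAAABbwAAAAAD//i0AAAADAAAAAAH//8AAAAAAAAAAAAH//8AAAAAAAAAAAAH//gAAAAAAAAAAAAD/+AAAAAAAAAAAAAD//wAAAAAB8AAAAAD//4AAAAAB8AAAAAX//wgAAAA/8wAAAA3//xAAAP4/8YAAAAm//AAAAP4/4YAAAAU/+AAAAf8d4AAADAA/4AAAAf+Y8AAADAGf4AAAAf8Y8AAAAAf/wAAAAf4AYAAAAA//4AAAAfwGQAAAAA//4AAAAPgAAAAAAf//wAAAA2AAAAAAA///gAAAAgAAAAAAB///AAAAQAAAAAAAA/9/AKAAAAAB54AAA/9/xfAAAAAB99AAI/8//eAAAAABB4AAA/5/+YAAAAABgAAAA/gf/6AAAAAAwAAAA/nf/wAAAAMA8AAAA//v/oAAAAwAcAAAAf/v/gAAAAwAcAAAA/+PwAAAAAEAAAAAH/8DAAAAAAAAwAAAP/4AAAAAADgA8AAA//wAAAAAAGAA/54A//gAAAAAGOAA//4A//IAAAAAP8MAf/wB//AAAAAAP+fAP8AB/8wAAAAAP//AAIAB/4wAAAAAP/8NAAAA/4AAAAAAH/8AAAAAHwAAAAAAH/8AAAAABgAAAAAAD/8wAAAAAAAAAAAAD8/wAAAAAAAAAAAAH8/gAAAAAAAAAAAAD4wAAAAAAAAAAAAAB+AAAAAAAgAAAAAAAfgAAAAAAgAAAAAAH/AAAAAAAAAAAAAAP+AAAAAAAAAAB8AAP+AAAAAAAAAAB8AAH8AAAAAAAAAAB8AAH8AAAAAAAAAAA4AAH4AAAAAAAgAAAwAADwAAAAAAAAAAAA="/>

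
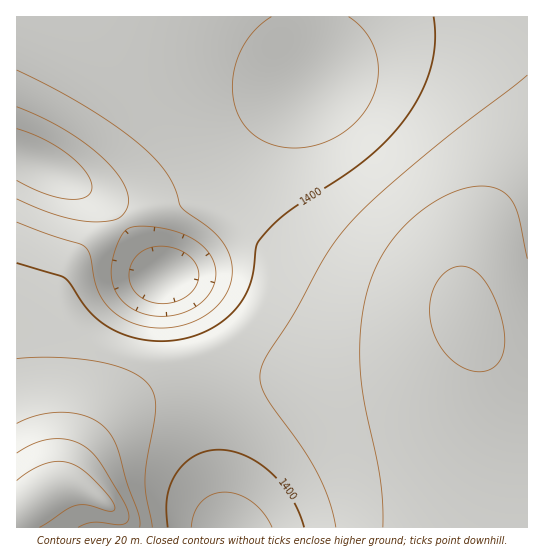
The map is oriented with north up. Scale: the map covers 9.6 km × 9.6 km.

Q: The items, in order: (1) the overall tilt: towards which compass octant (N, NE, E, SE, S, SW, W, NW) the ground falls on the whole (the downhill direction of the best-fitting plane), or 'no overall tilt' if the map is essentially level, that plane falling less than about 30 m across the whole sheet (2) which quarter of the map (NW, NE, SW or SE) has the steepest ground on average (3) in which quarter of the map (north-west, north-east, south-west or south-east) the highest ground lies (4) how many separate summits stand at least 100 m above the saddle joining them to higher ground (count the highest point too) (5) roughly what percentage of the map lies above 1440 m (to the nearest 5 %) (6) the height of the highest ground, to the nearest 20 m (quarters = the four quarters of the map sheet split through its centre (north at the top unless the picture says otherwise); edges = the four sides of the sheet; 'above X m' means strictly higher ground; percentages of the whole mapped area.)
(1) The general tilt is down to the north-west (the land rises towards the south-east).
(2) The south-west quarter is the steepest part of the map.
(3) Look to the south-west quarter for the highest ground.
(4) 1 summit rises at least 100 m above its surroundings.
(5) Roughly 25 % of the ground is higher than 1440 m.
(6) About 1500 m is the highest elevation on the sheet.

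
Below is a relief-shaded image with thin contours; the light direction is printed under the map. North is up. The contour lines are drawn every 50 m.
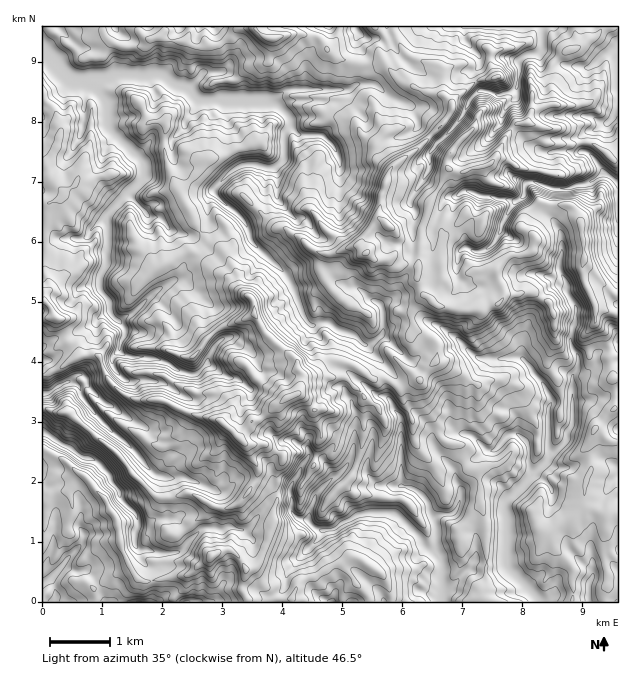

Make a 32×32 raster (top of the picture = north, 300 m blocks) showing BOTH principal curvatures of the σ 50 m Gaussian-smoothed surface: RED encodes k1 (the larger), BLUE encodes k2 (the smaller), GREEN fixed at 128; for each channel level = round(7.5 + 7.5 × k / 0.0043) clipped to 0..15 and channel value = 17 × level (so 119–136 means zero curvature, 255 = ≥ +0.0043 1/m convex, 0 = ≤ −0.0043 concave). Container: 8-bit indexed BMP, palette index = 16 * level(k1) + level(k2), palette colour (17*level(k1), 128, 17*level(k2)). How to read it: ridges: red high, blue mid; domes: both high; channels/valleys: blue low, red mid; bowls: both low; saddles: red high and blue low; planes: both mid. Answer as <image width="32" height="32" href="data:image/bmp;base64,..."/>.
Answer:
<image width="32" height="32" href="data:image/bmp;base64,Qk02CAAAAAAAADYEAAAoAAAAIAAAACAAAAABAAgAAAAAAAAEAAATCwAAEwsAAAABAAAAAAAAAIAAABGAAAAigAAAM4AAAESAAABVgAAAZoAAAHeAAACIgAAAmYAAAKqAAAC7gAAAzIAAAN2AAADugAAA/4AAAACAEQARgBEAIoARADOAEQBEgBEAVYARAGaAEQB3gBEAiIARAJmAEQCqgBEAu4ARAMyAEQDdgBEA7oARAP+AEQAAgCIAEYAiACKAIgAzgCIARIAiAFWAIgBmgCIAd4AiAIiAIgCZgCIAqoAiALuAIgDMgCIA3YAiAO6AIgD/gCIAAIAzABGAMwAigDMAM4AzAESAMwBVgDMAZoAzAHeAMwCIgDMAmYAzAKqAMwC7gDMAzIAzAN2AMwDugDMA/4AzAACARAARgEQAIoBEADOARABEgEQAVYBEAGaARAB3gEQAiIBEAJmARACqgEQAu4BEAMyARADdgEQA7oBEAP+ARAAAgFUAEYBVACKAVQAzgFUARIBVAFWAVQBmgFUAd4BVAIiAVQCZgFUAqoBVALuAVQDMgFUA3YBVAO6AVQD/gFUAAIBmABGAZgAigGYAM4BmAESAZgBVgGYAZoBmAHeAZgCIgGYAmYBmAKqAZgC7gGYAzIBmAN2AZgDugGYA/4BmAACAdwARgHcAIoB3ADOAdwBEgHcAVYB3AGaAdwB3gHcAiIB3AJmAdwCqgHcAu4B3AMyAdwDdgHcA7oB3AP+AdwAAgIgAEYCIACKAiAAzgIgARICIAFWAiABmgIgAd4CIAIiAiACZgIgAqoCIALuAiADMgIgA3YCIAO6AiAD/gIgAAICZABGAmQAigJkAM4CZAESAmQBVgJkAZoCZAHeAmQCIgJkAmYCZAKqAmQC7gJkAzICZAN2AmQDugJkA/4CZAACAqgARgKoAIoCqADOAqgBEgKoAVYCqAGaAqgB3gKoAiICqAJmAqgCqgKoAu4CqAMyAqgDdgKoA7oCqAP+AqgAAgLsAEYC7ACKAuwAzgLsARIC7AFWAuwBmgLsAd4C7AIiAuwCZgLsAqoC7ALuAuwDMgLsA3YC7AO6AuwD/gLsAAIDMABGAzAAigMwAM4DMAESAzABVgMwAZoDMAHeAzACIgMwAmYDMAKqAzAC7gMwAzIDMAN2AzADugMwA/4DMAACA3QARgN0AIoDdADOA3QBEgN0AVYDdAGaA3QB3gN0AiIDdAJmA3QCqgN0Au4DdAMyA3QDdgN0A7oDdAP+A3QAAgO4AEYDuACKA7gAzgO4ARIDuAFWA7gBmgO4Ad4DuAIiA7gCZgO4AqoDuALuA7gDMgO4A3YDuAO6A7gD/gO4AAID/ABGA/wAigP8AM4D/AESA/wBVgP8AZoD/AHeA/wCIgP8AmYD/AKqA/wC7gP8AzID/AN2A/wDugP8A/4D/ALSWp5a1t5XFgpOlxqbFtpSktaTHlJWEp7imlJR015K3krWUlqbHtsXVtWLnpZPHx5WVx6emlpSTxnSDlZTXgce1kMZ25pKjkrb51LXHhXCnt8inp5SlhLbEc4W4p6WUt6TIkZbmobjHkKW1g9eW1ZCmp6iGpKOmt8WDlaeXloSmpbaUpvegpITFgpKjx7WQ45CRk4Kzs7PGx4OFt6aXhqemp3T3gKXXtsbm5sejsPTjxbXE1fiR15HYcrXYg5eXl5aW1rKR9pSjopNz5ZWg9YD1xpOCgZbGksaEgrWUmJeVhuezcPahlJXHlnW1o+iw1ZHUxZSmt5Wmt8emkqWkp4blgJL30qK3hoTGhPjWxLDUx8LDosWVtriSotXlkLWml4Cm9qDSxIWWdJX2xYClktWVo6LC5YSVg6eUgdXScNi09fmh4aGVhebl57a05ceS59ei5qDEloWHp6aVtuORpteA5qCj9vb3ssOlt4GW5+iEgdWxsrandJeohpe20oGmtfaAcfeg4uPBgKSQ1JSE56WlxNejt8aWtrbHt5DXkZbJlPbk8sCQoPP3kOm0lbbFpbe3ktWTt8iUcoOClrWxtcakpZX3sPXVlbXhgIPXxoOklYGhpLi2pKGWl4SG97DFs+jVk7OQ1raEprX25cWGcpKBheWUtpGCtceEdHT4gPej5YPYkOaQpZeXdIL1hKaRpsjXkaSmx8fHt+iVo/mA5rXHpJOgx9eBlYWGxtamg4THpYOFlaaWloWGt7XHk4HntqanyIClp8iVhqenpZWChbaElMa3tYa1tcfGg5Kgx9eEp6bXgKenl6eXh7eTgYbX5uXoxrWElraQkMbV2JGmxnOmo6Chx7TFgqWGx4DI5tSyo6bD55OWp7TpkNXYkbbHgpenloHnkZKoyMWgosWjs9ZzheeVksWV1/fA1qWl19eRp5iohoDTxLelkOXolZO3lXSF5pWQ6KGgkLCg98HFtNSnlqfX15CUt7aSkMiklKeng3WW57WQ59bW9KDA9NCwwLeT16OmgraUmMizgLGAt8iAlqTn5ZD3oubm5rSktLDnpqPWhIKj1KOnmLbX2ZCkspKWt4O08MH1gPZ0hKOy9MaVyMJzldjWo6WWlbjWocTFpraVuJPF8NH2kPbm5MShgcbGxIOW56TYgpR0hIOTtqeXhrd1c3T3kPjAkfTl09akpXSGhdWlpIOT5rSThKOSkpKTk5XHtrb0wMCA9aV1t6SElJSEc4NzlKORosfIp5Wol6emt5WWt6TT+aDUtoOCtIWlxsbG15WVx8iThaWGhae3pLeGtqaWpdTjwYC2yJWEtpaXt6PG58XGtdbF5uW1tNZwxKZ1hYOSs5Oks5WlxqY="/>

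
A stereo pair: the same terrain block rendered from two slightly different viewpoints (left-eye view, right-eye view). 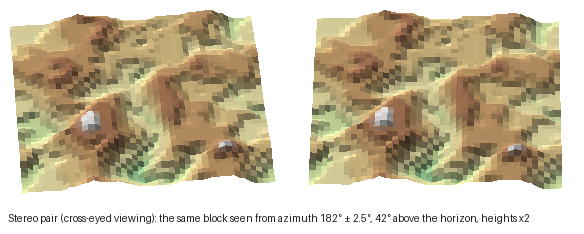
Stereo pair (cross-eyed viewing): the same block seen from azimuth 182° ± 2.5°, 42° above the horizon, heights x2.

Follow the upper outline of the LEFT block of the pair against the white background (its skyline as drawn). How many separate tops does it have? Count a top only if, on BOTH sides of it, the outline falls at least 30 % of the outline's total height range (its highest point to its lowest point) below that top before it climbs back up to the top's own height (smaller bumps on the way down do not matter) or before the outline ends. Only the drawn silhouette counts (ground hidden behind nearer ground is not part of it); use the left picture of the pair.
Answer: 0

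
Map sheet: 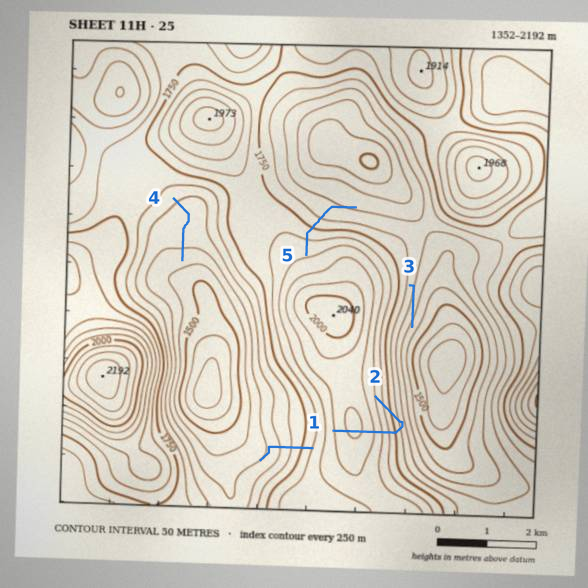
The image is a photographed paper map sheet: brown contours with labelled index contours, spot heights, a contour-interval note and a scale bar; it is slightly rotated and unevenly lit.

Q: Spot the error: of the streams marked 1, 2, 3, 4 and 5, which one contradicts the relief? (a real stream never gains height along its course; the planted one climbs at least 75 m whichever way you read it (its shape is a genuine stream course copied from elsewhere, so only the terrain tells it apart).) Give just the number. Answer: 2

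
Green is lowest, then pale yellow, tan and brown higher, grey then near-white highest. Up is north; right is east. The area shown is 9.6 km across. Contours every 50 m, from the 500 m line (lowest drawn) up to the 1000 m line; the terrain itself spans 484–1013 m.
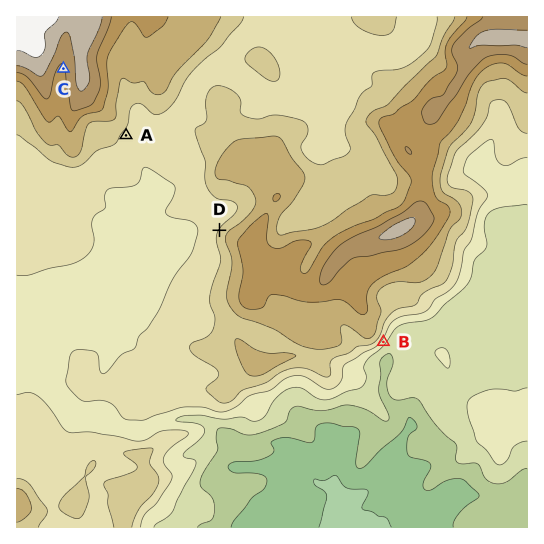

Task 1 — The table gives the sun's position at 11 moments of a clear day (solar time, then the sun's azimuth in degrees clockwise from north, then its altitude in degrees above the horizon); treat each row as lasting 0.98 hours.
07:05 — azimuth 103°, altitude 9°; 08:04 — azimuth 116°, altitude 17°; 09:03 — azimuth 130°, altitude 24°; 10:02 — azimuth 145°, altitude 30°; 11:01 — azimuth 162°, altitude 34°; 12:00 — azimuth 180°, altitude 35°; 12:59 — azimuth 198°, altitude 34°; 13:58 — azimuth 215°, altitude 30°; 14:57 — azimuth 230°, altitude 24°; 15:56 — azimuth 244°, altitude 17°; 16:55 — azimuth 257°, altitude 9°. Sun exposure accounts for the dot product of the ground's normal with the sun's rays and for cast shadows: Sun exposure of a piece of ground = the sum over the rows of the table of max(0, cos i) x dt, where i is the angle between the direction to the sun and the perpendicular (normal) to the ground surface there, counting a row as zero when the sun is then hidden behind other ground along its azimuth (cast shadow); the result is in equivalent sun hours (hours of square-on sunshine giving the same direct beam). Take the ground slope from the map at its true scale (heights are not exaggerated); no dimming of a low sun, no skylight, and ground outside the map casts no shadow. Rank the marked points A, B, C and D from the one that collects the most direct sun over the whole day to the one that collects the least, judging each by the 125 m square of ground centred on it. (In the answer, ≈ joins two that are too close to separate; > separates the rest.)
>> B > A ≈ C > D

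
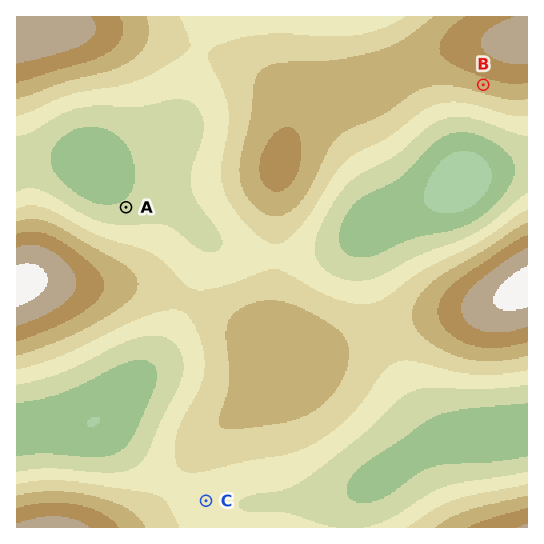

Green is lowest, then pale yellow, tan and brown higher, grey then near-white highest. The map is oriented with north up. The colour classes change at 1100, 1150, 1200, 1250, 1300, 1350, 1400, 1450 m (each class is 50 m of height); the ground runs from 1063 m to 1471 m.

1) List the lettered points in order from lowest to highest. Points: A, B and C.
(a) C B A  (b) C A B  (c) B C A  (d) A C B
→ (d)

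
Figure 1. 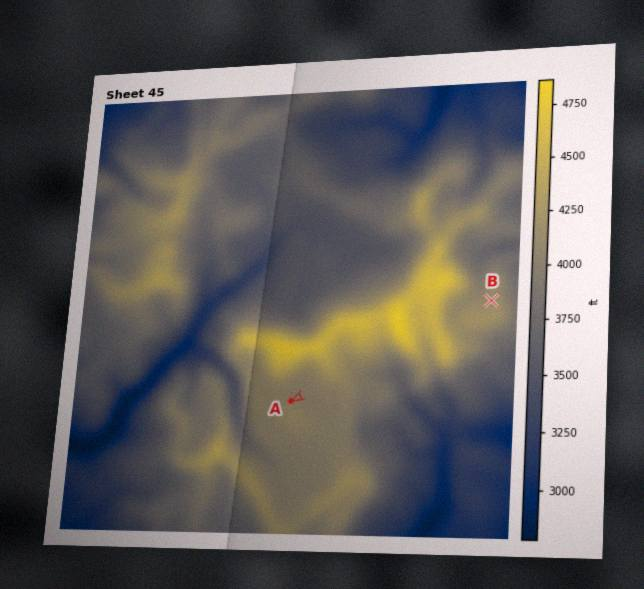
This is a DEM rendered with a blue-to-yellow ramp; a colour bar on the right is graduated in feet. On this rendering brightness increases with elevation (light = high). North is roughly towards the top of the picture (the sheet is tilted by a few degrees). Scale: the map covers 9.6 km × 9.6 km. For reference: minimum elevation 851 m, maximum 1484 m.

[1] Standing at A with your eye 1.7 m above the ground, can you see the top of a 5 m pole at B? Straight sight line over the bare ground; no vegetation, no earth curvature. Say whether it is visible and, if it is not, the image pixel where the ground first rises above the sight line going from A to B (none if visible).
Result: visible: false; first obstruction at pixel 321 386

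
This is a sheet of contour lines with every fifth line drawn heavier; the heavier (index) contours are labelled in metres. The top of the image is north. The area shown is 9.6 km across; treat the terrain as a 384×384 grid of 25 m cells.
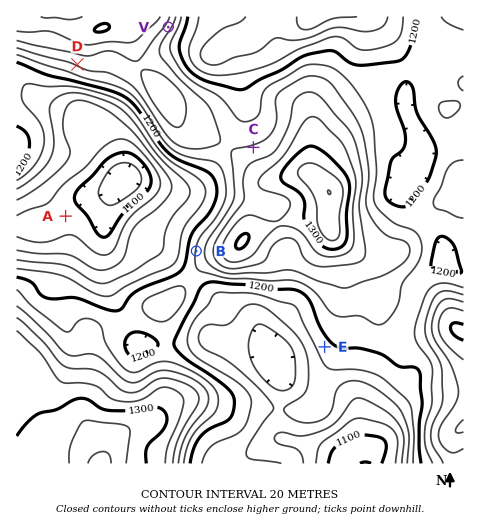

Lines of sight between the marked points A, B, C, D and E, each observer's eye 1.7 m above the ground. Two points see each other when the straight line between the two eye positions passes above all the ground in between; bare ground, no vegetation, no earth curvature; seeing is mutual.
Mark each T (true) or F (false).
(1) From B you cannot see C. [T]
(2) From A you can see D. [T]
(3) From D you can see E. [F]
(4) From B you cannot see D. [F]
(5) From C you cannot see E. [T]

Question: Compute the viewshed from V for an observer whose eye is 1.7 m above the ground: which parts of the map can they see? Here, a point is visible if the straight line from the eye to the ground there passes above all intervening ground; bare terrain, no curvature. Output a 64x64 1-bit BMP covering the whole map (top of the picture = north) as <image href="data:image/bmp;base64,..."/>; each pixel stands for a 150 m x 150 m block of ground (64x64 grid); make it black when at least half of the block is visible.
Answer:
<image width="64" height="64" href="data:image/bmp;base64,Qk0+AgAAAAAAAD4AAAAoAAAAQAAAAEAAAAABAAEAAAAAAAACAAATCwAAEwsAAAIAAAAAAAAA////AAAAAAAAAAAAAAAAAAAAAAAAAAAAAAAAAAAAAAAAAAAAAAAAAAAAAAAAAAAAAAAAAAAAAAAAAAAAAAAAAAAAAAAAAAAAAAAAAAAAAAAAAAAAAAAAAAAAAAAAAAAAAAAAAAAAAAAAAAAAAAAAAAAAAAAAAAAAAAAAAAAAAAAAAAAAAAAAAAAAAAAAAAAAAAAAAAAAAAAAAAAAAAAAAAAAAAAAAAAAAAAAAAAAAAAAAAAAAAAAAAAAAAAAAAAAAAAAAAAAAAAAAAAAAAAAAAAAAAAAAAAAAAAAAAAAAAAAAAAAAAAAAAAAAAAAAAAAAAAAAAAAAAAAAAAEAAAAAAAAAAcAAAAAAAAAB4AAAAAAAAADwBAAAAAAAAP4EAAAAAAAAeAAAAAAAAAB4AAAAAAAAAHAAAAAAAAAAcAAAAAAAAABwBAAAAAAAAH8GAAAAAAAAf/wAAAAAAAB//AAAAAAAAH/4AAAAAAAA//gAAAAAAAD/+AAAAAAAAP/wAAAAAAAA//gAAAAAAAD/+AAAAAAABf/4AAAAAAAP//gAAQAAAB//+AAHwAAAf//4AA/AAAH///gAD8AAB///+AAfwAAH///8Bj/AAA////4P/8AAD////g/8AAAP////B/gAAAf///8H+AAAB////wf4QAAB////n//AAAH//5///8AAAB//j///w=="/>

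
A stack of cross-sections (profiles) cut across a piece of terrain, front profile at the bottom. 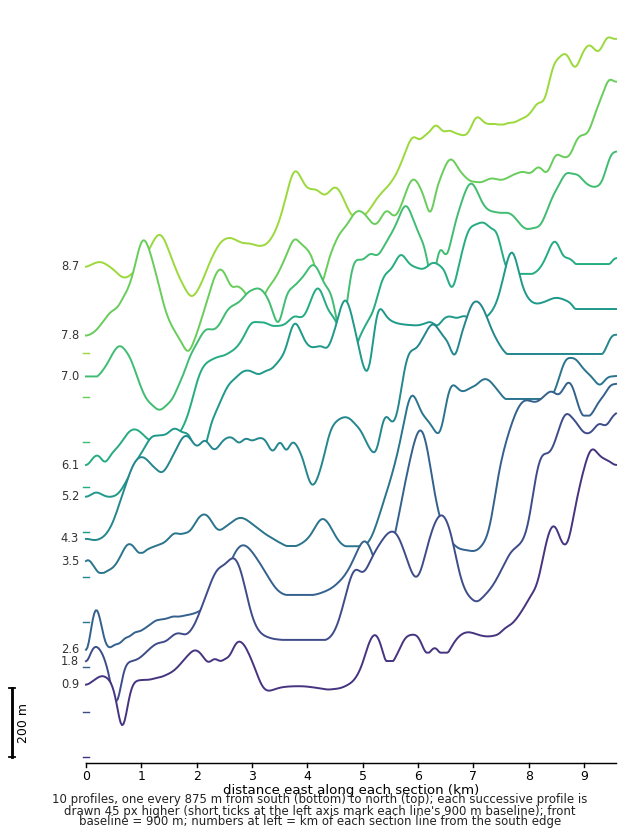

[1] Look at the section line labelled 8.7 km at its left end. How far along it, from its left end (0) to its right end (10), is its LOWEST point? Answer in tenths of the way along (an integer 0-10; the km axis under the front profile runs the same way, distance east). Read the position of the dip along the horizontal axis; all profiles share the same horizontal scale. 2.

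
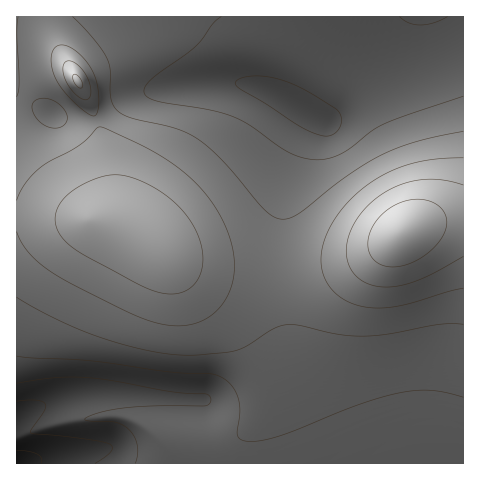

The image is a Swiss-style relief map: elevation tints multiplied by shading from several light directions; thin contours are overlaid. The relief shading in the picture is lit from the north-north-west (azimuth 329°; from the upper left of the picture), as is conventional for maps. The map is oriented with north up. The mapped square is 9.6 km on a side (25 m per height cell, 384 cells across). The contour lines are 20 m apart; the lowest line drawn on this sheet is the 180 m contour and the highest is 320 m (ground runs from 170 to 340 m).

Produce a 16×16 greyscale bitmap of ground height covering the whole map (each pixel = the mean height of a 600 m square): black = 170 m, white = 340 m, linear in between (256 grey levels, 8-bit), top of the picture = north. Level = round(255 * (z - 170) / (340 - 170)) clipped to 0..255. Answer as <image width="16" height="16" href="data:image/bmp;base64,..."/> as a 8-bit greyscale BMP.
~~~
<image width="16" height="16" href="data:image/bmp;base64,Qk02BQAAAAAAADYEAAAoAAAAEAAAABAAAAABAAgAAAAAAAABAAATCwAAEwsAAAABAAAAAAAAAAAAAAEBAQACAgIAAwMDAAQEBAAFBQUABgYGAAcHBwAICAgACQkJAAoKCgALCwsADAwMAA0NDQAODg4ADw8PABAQEAAREREAEhISABMTEwAUFBQAFRUVABYWFgAXFxcAGBgYABkZGQAaGhoAGxsbABwcHAAdHR0AHh4eAB8fHwAgICAAISEhACIiIgAjIyMAJCQkACUlJQAmJiYAJycnACgoKAApKSkAKioqACsrKwAsLCwALS0tAC4uLgAvLy8AMDAwADExMQAyMjIAMzMzADQ0NAA1NTUANjY2ADc3NwA4ODgAOTk5ADo6OgA7OzsAPDw8AD09PQA+Pj4APz8/AEBAQABBQUEAQkJCAENDQwBEREQARUVFAEZGRgBHR0cASEhIAElJSQBKSkoAS0tLAExMTABNTU0ATk5OAE9PTwBQUFAAUVFRAFJSUgBTU1MAVFRUAFVVVQBWVlYAV1dXAFhYWABZWVkAWlpaAFtbWwBcXFwAXV1dAF5eXgBfX18AYGBgAGFhYQBiYmIAY2NjAGRkZABlZWUAZmZmAGdnZwBoaGgAaWlpAGpqagBra2sAbGxsAG1tbQBubm4Ab29vAHBwcABxcXEAcnJyAHNzcwB0dHQAdXV1AHZ2dgB3d3cAeHh4AHl5eQB6enoAe3t7AHx8fAB9fX0Afn5+AH9/fwCAgIAAgYGBAIKCggCDg4MAhISEAIWFhQCGhoYAh4eHAIiIiACJiYkAioqKAIuLiwCMjIwAjY2NAI6OjgCPj48AkJCQAJGRkQCSkpIAk5OTAJSUlACVlZUAlpaWAJeXlwCYmJgAmZmZAJqamgCbm5sAnJycAJ2dnQCenp4An5+fAKCgoAChoaEAoqKiAKOjowCkpKQApaWlAKampgCnp6cAqKioAKmpqQCqqqoAq6urAKysrACtra0Arq6uAK+vrwCwsLAAsbGxALKysgCzs7MAtLS0ALW1tQC2trYAt7e3ALi4uAC5ubkAurq6ALu7uwC8vLwAvb29AL6+vgC/v78AwMDAAMHBwQDCwsIAw8PDAMTExADFxcUAxsbGAMfHxwDIyMgAycnJAMrKygDLy8sAzMzMAM3NzQDOzs4Az8/PANDQ0ADR0dEA0tLSANPT0wDU1NQA1dXVANbW1gDX19cA2NjYANnZ2QDa2toA29vbANzc3ADd3d0A3t7eAN/f3wDg4OAA4eHhAOLi4gDj4+MA5OTkAOXl5QDm5uYA5+fnAOjo6ADp6ekA6urqAOvr6wDs7OwA7e3tAO7u7gDv7+8A8PDwAPHx8QDy8vIA8/PzAPT09AD19fUA9vb2APf39wD4+PgA+fn5APr6+gD7+/sA/Pz8AP39/QD+/v4A////ABQdJzJRYmVnZ2ZlZGJhYWEoOEJIVVlZYmxsaWdmZGRkNzg/RUlNTl9ycm9ta2loaV9eX2Vsc3V5fXp3dnRycHF2fIKKk5mYkYiDg4WGg39+hY2XoayzrqCSjJCZoaGZk5WhrbnGzMGqmJGarsPJvrCltcTQ2dnHrJeRnLjb7uTNr8TW3d3UvqSRipOu1fXz3a2/ztPPwq6Yh3+Dl7bU3dOirrq/uaybinx0cXuQpbO0lJemrKGViXxwZFdZb3+KkYiGopF+d3BoXExETFxlbXSKpcWEbWFYUEpITlNWWFtgja6jg3ZsY1xYWFdVUlFSVYyUiH12cGtmY2BbVlFNTE4="/>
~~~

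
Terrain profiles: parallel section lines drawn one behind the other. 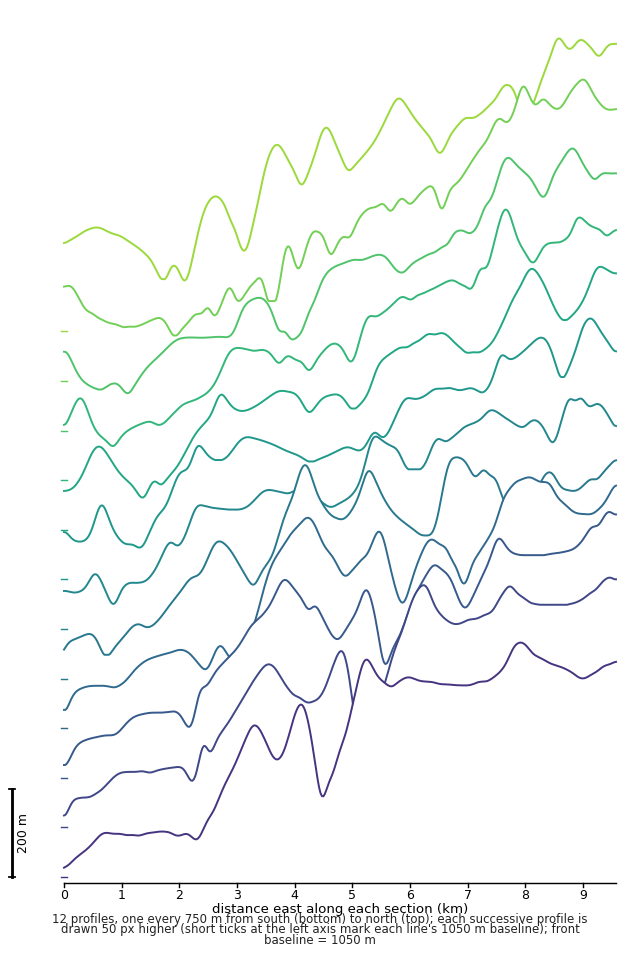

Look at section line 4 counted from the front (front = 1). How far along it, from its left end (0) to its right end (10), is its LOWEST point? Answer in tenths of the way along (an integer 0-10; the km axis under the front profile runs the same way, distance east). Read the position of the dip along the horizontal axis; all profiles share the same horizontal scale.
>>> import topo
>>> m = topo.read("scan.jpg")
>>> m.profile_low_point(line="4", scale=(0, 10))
0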